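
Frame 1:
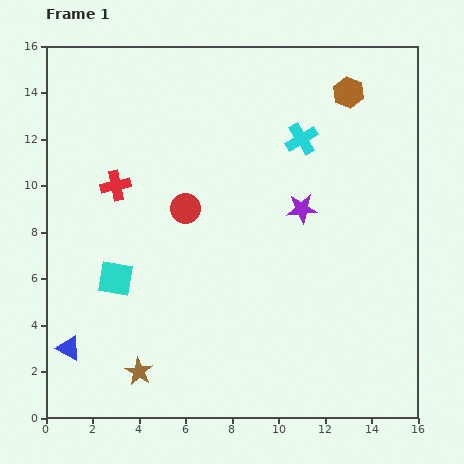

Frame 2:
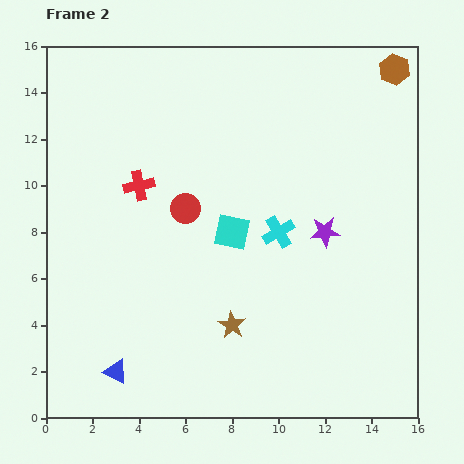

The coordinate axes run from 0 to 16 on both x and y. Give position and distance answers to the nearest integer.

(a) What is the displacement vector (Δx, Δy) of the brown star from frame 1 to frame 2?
(4, 2)

The brown star was at (4, 2) in frame 1 and (8, 4) in frame 2.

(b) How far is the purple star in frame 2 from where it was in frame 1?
1

The purple star moved from (11, 9) to (12, 8), a distance of √(1² + 1²) ≈ 1.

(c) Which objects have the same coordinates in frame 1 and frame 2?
the red circle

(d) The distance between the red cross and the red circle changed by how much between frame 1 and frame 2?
-1

Distance in frame 1: 3. Distance in frame 2: 2.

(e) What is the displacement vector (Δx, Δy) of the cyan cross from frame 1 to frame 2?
(-1, -4)

The cyan cross was at (11, 12) in frame 1 and (10, 8) in frame 2.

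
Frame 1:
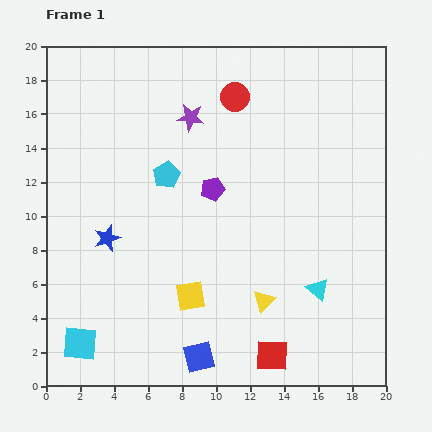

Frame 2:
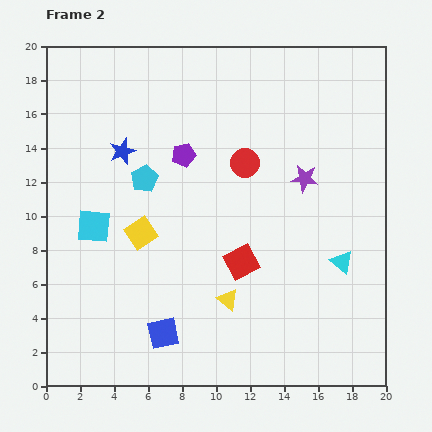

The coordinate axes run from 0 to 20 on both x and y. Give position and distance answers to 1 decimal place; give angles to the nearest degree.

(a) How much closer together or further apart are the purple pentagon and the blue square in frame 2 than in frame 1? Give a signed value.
+0.7

Distance in frame 1: 9.9. Distance in frame 2: 10.6.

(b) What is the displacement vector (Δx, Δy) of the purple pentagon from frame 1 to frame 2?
(-1.7, 2.0)

The purple pentagon was at (9.8, 11.6) in frame 1 and (8.1, 13.6) in frame 2.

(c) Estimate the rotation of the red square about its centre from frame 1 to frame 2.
31° counter-clockwise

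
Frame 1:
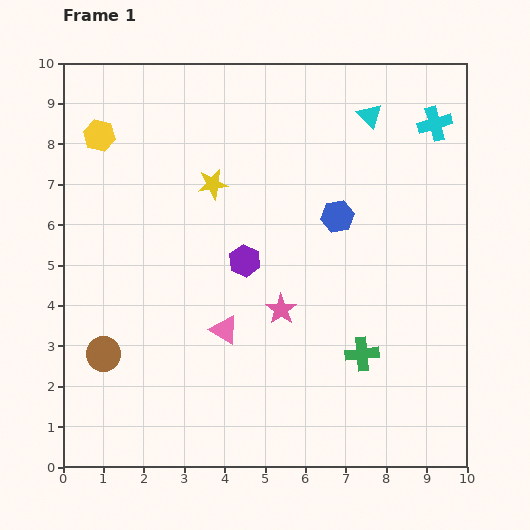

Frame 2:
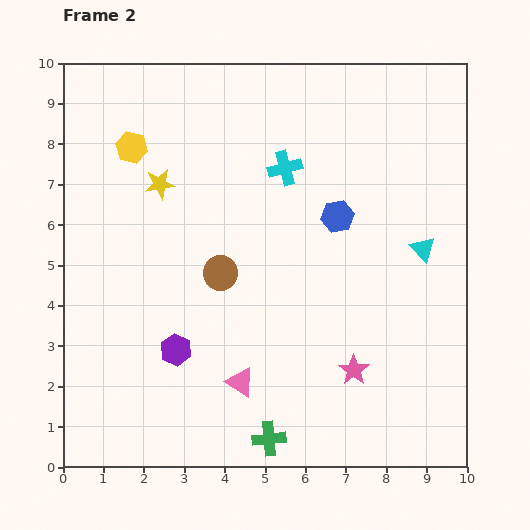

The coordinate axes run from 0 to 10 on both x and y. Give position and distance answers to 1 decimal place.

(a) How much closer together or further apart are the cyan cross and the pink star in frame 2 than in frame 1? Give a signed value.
-0.7

Distance in frame 1: 6.0. Distance in frame 2: 5.3.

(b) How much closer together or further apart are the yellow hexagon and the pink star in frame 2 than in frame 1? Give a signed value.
+1.6

Distance in frame 1: 6.2. Distance in frame 2: 7.8.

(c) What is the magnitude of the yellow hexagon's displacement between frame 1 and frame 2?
0.9

The yellow hexagon moved from (0.9, 8.2) to (1.7, 7.9), a distance of √(0.8² + 0.3²) ≈ 0.9.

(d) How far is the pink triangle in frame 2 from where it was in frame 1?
1.4

The pink triangle moved from (4.0, 3.4) to (4.4, 2.1), a distance of √(0.4² + 1.3²) ≈ 1.4.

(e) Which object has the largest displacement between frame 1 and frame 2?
the cyan cross

(moved 3.9; next 3.5)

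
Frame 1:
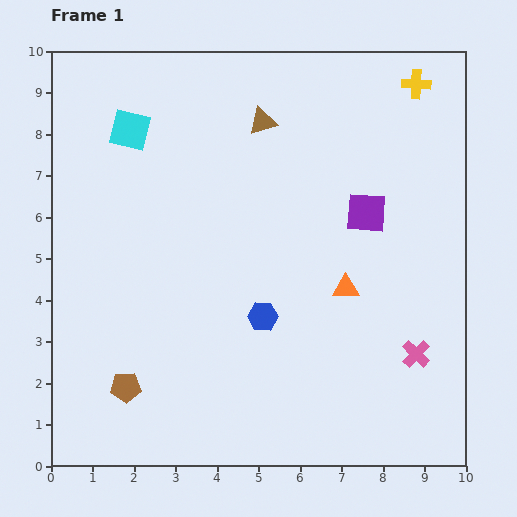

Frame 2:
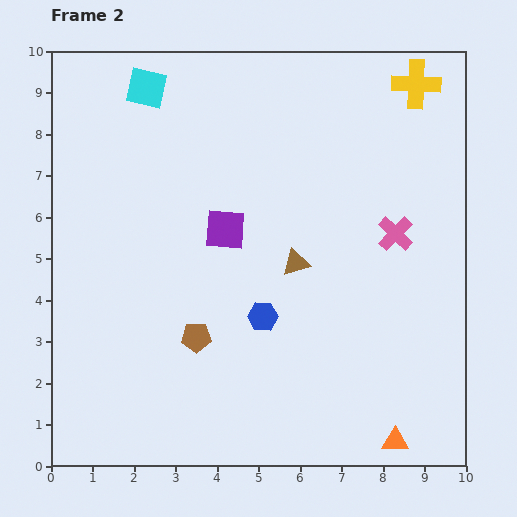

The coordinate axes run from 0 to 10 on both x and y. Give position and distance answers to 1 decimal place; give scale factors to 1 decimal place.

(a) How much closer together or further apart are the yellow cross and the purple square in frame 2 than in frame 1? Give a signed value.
+2.5

Distance in frame 1: 3.3. Distance in frame 2: 5.8.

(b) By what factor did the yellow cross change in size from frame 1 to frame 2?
1.7×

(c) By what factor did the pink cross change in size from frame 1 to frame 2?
1.3×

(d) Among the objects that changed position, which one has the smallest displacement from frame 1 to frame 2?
the cyan square

(moved 1.1)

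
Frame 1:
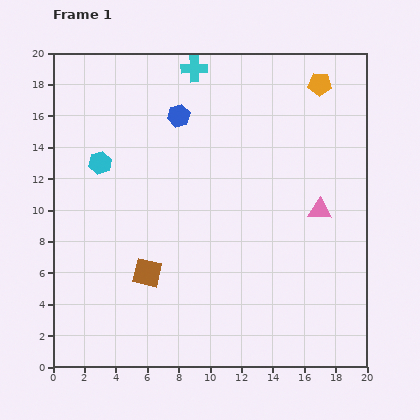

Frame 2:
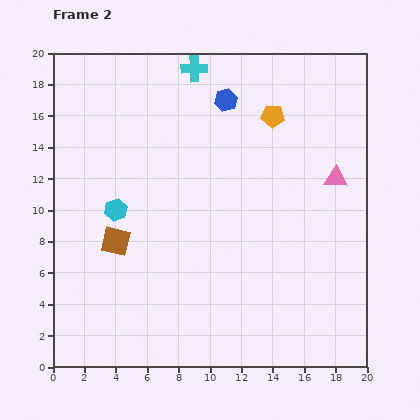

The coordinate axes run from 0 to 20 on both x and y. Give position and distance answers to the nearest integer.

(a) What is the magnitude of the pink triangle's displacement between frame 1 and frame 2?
2

The pink triangle moved from (17, 10) to (18, 12), a distance of √(1² + 2²) ≈ 2.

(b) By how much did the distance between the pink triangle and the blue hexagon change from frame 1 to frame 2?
-2

Distance in frame 1: 11. Distance in frame 2: 9.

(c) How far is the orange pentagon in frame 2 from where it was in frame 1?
4

The orange pentagon moved from (17, 18) to (14, 16), a distance of √(3² + 2²) ≈ 4.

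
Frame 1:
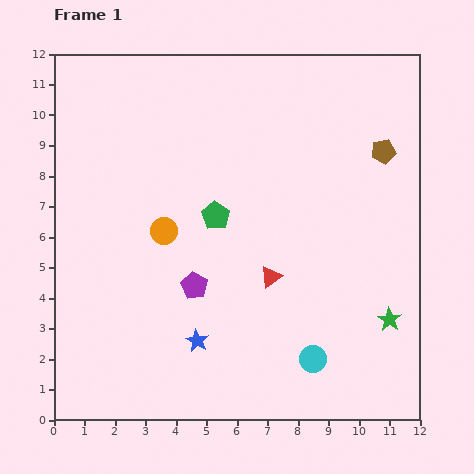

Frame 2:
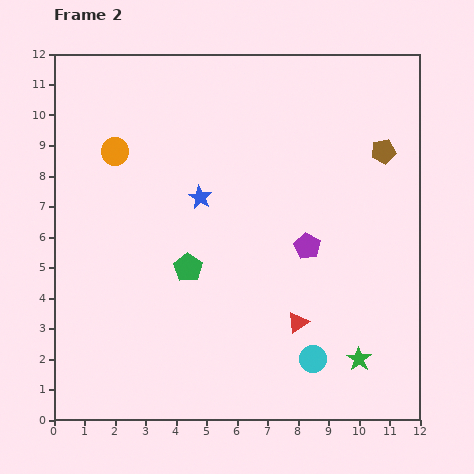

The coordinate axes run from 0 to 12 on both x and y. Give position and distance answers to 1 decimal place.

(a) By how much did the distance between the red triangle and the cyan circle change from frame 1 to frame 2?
-1.7

Distance in frame 1: 3.0. Distance in frame 2: 1.3.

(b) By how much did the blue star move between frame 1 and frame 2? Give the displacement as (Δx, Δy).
(0.1, 4.7)

The blue star was at (4.7, 2.6) in frame 1 and (4.8, 7.3) in frame 2.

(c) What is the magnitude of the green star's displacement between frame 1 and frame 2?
1.6

The green star moved from (11.0, 3.3) to (10.0, 2.0), a distance of √(1.0² + 1.3²) ≈ 1.6.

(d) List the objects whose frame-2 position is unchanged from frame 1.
the cyan circle, the brown pentagon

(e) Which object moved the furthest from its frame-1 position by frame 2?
the blue star

(moved 4.7; next 3.9)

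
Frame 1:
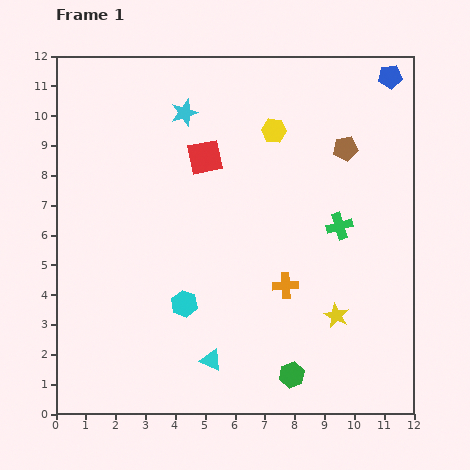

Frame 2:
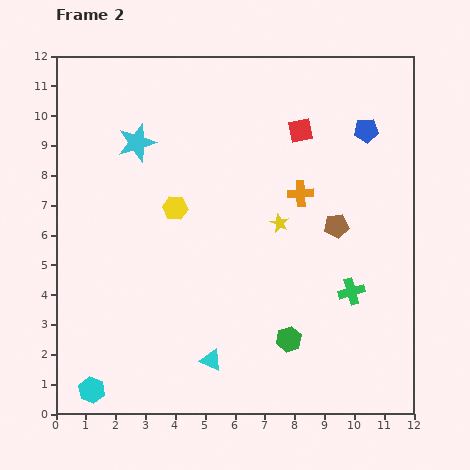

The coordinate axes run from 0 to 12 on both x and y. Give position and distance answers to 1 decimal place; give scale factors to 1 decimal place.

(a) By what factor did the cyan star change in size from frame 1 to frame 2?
1.4×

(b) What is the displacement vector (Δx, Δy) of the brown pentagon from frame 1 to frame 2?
(-0.3, -2.6)

The brown pentagon was at (9.7, 8.9) in frame 1 and (9.4, 6.3) in frame 2.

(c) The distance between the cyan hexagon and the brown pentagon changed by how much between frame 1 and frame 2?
+2.4

Distance in frame 1: 7.5. Distance in frame 2: 9.9.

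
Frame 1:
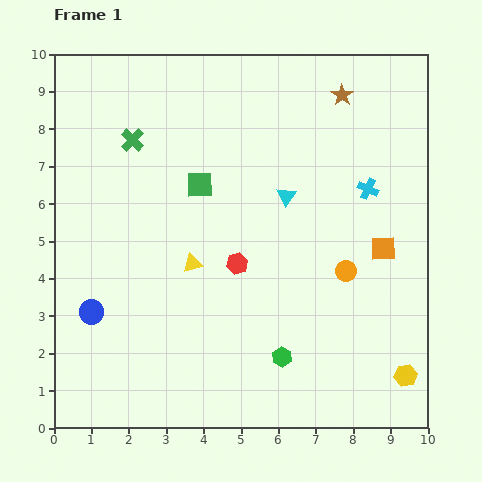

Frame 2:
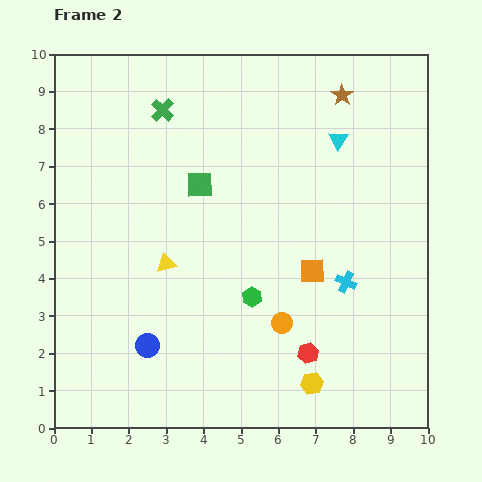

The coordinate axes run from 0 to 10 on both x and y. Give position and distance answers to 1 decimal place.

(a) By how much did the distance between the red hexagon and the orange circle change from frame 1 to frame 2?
-1.8

Distance in frame 1: 2.9. Distance in frame 2: 1.1.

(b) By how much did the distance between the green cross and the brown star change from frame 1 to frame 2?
-0.9

Distance in frame 1: 5.7. Distance in frame 2: 4.8.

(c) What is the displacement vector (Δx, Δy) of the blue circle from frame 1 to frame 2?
(1.5, -0.9)

The blue circle was at (1.0, 3.1) in frame 1 and (2.5, 2.2) in frame 2.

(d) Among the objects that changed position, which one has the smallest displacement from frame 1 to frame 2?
the yellow triangle

(moved 0.7)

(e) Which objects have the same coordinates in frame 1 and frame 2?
the brown star, the green square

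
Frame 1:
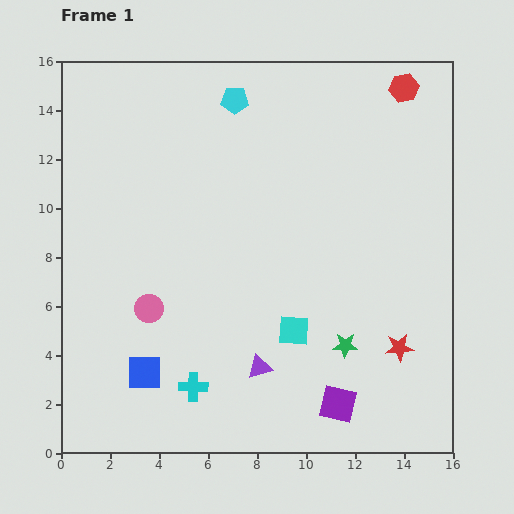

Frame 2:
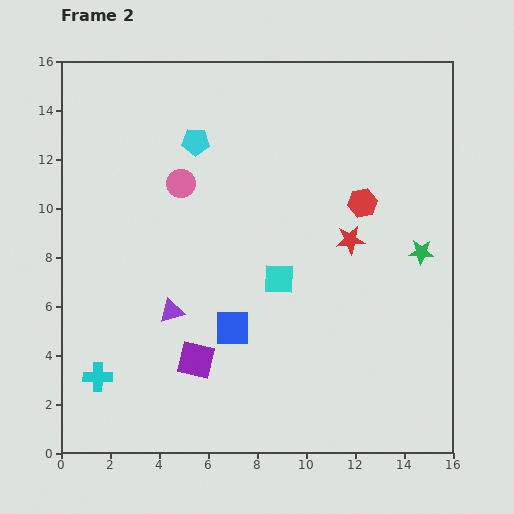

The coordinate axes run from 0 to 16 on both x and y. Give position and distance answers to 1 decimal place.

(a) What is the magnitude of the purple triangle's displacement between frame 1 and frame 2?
4.3

The purple triangle moved from (8.1, 3.5) to (4.5, 5.8), a distance of √(3.6² + 2.3²) ≈ 4.3.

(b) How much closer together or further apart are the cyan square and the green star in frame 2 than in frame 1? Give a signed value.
+3.7

Distance in frame 1: 2.2. Distance in frame 2: 5.9.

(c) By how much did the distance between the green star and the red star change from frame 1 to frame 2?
+0.7

Distance in frame 1: 2.2. Distance in frame 2: 2.9.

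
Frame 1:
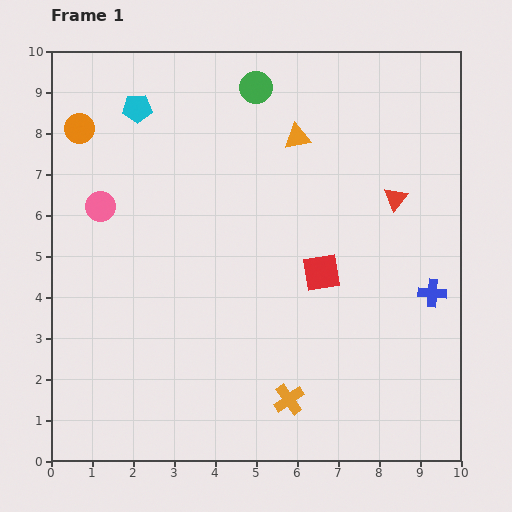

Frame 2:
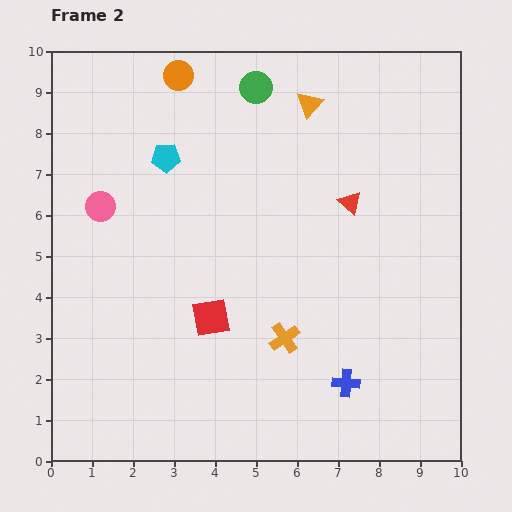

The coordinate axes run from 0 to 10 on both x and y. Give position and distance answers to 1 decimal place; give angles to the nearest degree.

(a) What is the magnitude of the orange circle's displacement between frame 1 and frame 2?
2.7

The orange circle moved from (0.7, 8.1) to (3.1, 9.4), a distance of √(2.4² + 1.3²) ≈ 2.7.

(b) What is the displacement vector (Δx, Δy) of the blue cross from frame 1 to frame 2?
(-2.1, -2.2)

The blue cross was at (9.3, 4.1) in frame 1 and (7.2, 1.9) in frame 2.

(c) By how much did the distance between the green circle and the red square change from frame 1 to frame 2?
+0.9

Distance in frame 1: 4.8. Distance in frame 2: 5.7.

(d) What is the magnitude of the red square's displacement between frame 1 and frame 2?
2.9

The red square moved from (6.6, 4.6) to (3.9, 3.5), a distance of √(2.7² + 1.1²) ≈ 2.9.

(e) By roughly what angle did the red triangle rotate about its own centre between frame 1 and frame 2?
25° counter-clockwise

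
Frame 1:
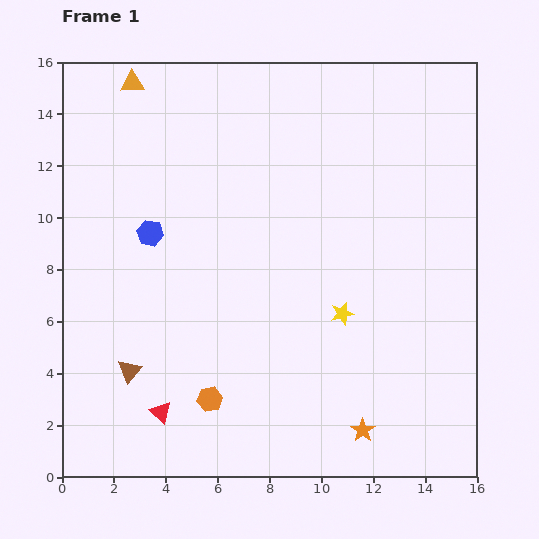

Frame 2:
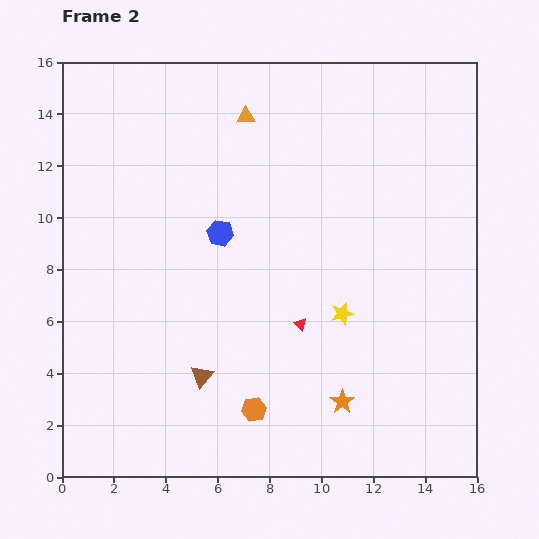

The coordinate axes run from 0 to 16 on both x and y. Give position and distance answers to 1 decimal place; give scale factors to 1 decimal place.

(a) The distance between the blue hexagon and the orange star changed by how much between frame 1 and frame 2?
-3.2

Distance in frame 1: 11.2. Distance in frame 2: 8.0.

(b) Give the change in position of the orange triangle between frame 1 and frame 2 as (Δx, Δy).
(4.4, -1.3)

The orange triangle was at (2.7, 15.2) in frame 1 and (7.1, 13.9) in frame 2.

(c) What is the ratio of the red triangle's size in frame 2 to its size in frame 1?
0.6×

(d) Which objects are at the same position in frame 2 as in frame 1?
the yellow star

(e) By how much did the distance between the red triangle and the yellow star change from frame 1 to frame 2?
-6.4

Distance in frame 1: 8.0. Distance in frame 2: 1.6.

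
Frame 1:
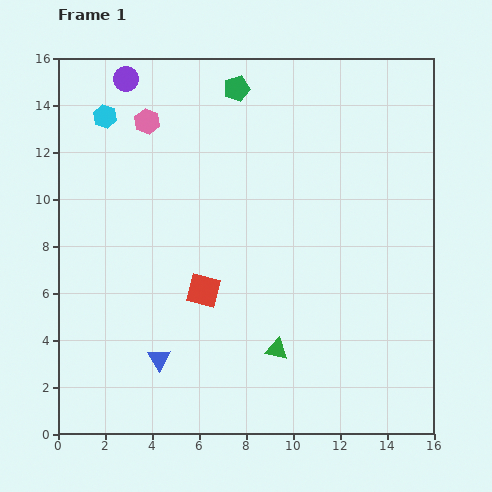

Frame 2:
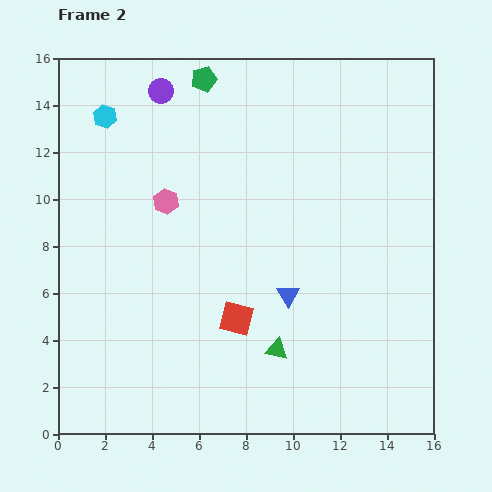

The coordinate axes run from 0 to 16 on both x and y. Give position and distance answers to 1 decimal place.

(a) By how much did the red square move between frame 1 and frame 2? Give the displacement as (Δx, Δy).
(1.4, -1.2)

The red square was at (6.2, 6.1) in frame 1 and (7.6, 4.9) in frame 2.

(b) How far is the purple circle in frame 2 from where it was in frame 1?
1.6

The purple circle moved from (2.9, 15.1) to (4.4, 14.6), a distance of √(1.5² + 0.5²) ≈ 1.6.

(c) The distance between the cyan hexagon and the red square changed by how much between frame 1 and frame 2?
+1.8

Distance in frame 1: 8.5. Distance in frame 2: 10.3.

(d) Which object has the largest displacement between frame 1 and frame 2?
the blue triangle

(moved 6.1; next 3.5)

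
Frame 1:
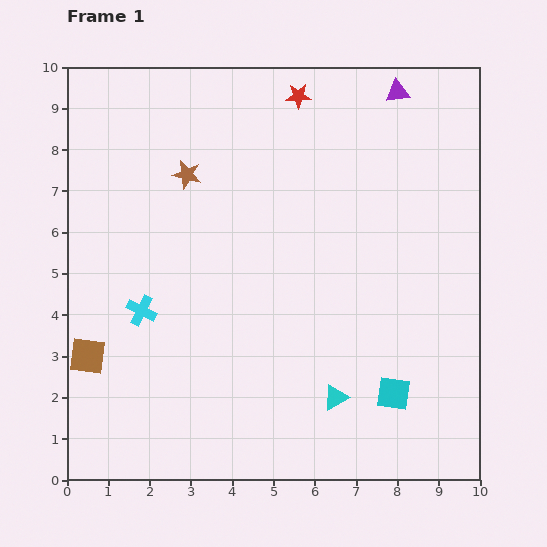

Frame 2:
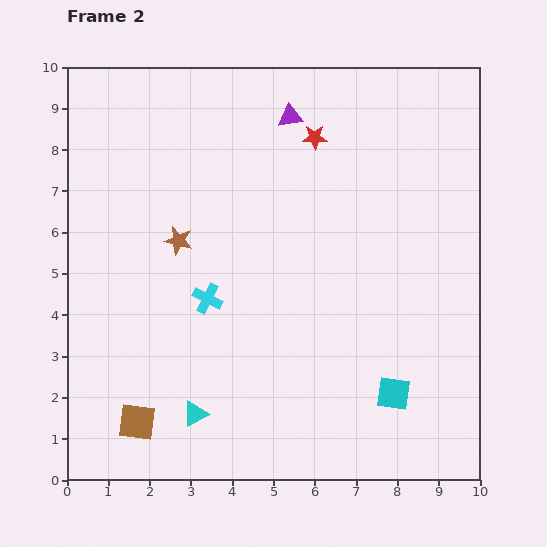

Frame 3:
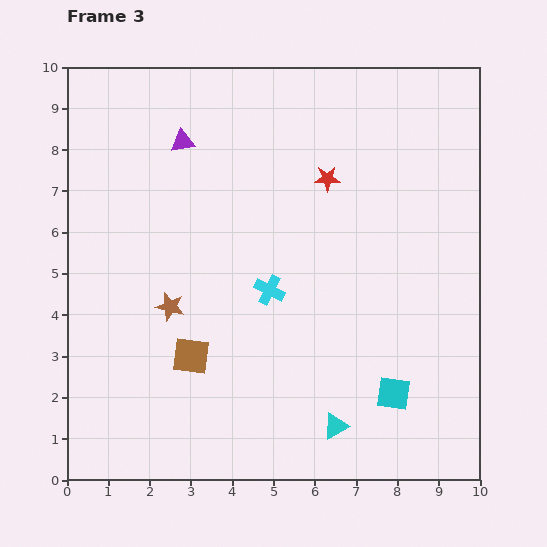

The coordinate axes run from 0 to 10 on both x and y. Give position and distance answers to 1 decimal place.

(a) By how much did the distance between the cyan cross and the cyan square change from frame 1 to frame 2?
-1.3

Distance in frame 1: 6.4. Distance in frame 2: 5.1.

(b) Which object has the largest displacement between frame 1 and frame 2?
the cyan triangle

(moved 3.4; next 2.7)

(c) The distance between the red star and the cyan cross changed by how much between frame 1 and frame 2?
-1.7

Distance in frame 1: 6.4. Distance in frame 2: 4.7.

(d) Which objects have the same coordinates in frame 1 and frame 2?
the cyan square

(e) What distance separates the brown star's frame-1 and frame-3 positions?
3.2

The brown star moved from (2.9, 7.4) to (2.5, 4.2), a distance of √(0.4² + 3.2²) ≈ 3.2.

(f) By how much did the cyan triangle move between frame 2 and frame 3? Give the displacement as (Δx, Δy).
(3.4, -0.3)

The cyan triangle was at (3.1, 1.6) in frame 2 and (6.5, 1.3) in frame 3.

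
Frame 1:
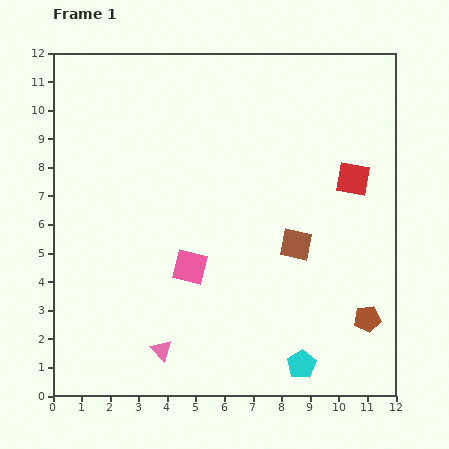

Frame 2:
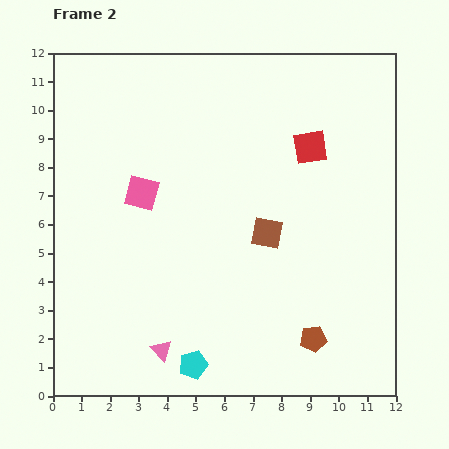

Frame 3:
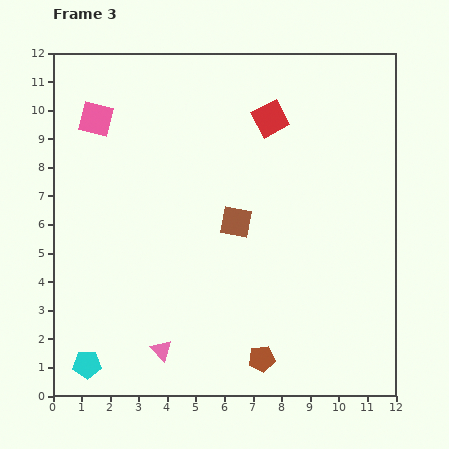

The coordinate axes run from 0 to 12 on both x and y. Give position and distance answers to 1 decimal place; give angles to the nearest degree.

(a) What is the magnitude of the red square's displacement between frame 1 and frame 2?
1.9

The red square moved from (10.5, 7.6) to (9.0, 8.7), a distance of √(1.5² + 1.1²) ≈ 1.9.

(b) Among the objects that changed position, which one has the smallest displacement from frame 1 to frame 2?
the brown square

(moved 1.1)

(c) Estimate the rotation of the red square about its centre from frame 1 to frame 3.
38° counter-clockwise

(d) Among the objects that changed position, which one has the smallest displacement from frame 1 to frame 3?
the brown square

(moved 2.2)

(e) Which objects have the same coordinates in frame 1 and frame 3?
the pink triangle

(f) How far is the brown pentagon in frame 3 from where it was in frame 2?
1.9

The brown pentagon moved from (9.1, 2.0) to (7.3, 1.3), a distance of √(1.8² + 0.7²) ≈ 1.9.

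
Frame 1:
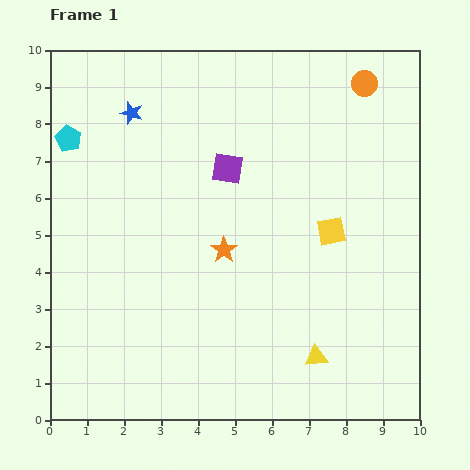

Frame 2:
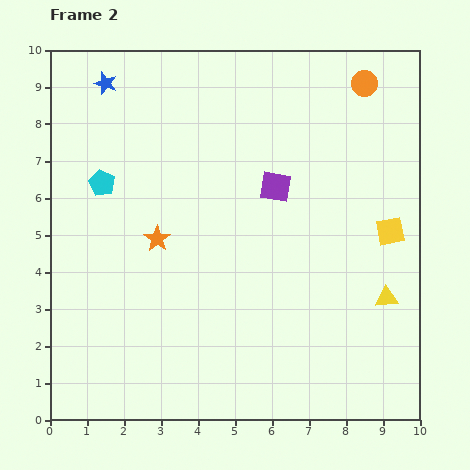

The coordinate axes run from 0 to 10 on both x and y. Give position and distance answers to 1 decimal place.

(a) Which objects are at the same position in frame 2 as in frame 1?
the orange circle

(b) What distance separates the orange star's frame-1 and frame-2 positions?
1.8

The orange star moved from (4.7, 4.6) to (2.9, 4.9), a distance of √(1.8² + 0.3²) ≈ 1.8.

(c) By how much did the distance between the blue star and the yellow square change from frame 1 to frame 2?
+2.4

Distance in frame 1: 6.3. Distance in frame 2: 8.7.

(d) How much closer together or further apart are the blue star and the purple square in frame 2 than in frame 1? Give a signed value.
+2.4

Distance in frame 1: 3.0. Distance in frame 2: 5.4.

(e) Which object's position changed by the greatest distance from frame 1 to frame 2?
the yellow triangle

(moved 2.5; next 1.8)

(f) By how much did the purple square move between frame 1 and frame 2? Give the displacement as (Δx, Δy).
(1.3, -0.5)

The purple square was at (4.8, 6.8) in frame 1 and (6.1, 6.3) in frame 2.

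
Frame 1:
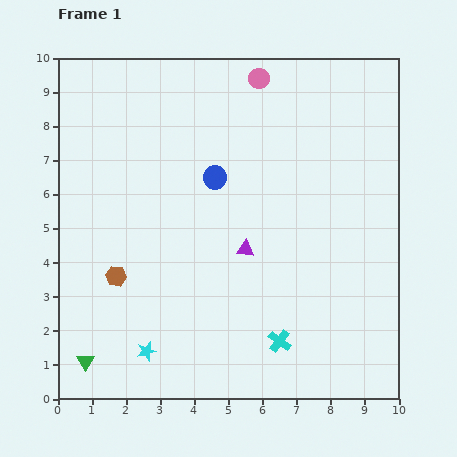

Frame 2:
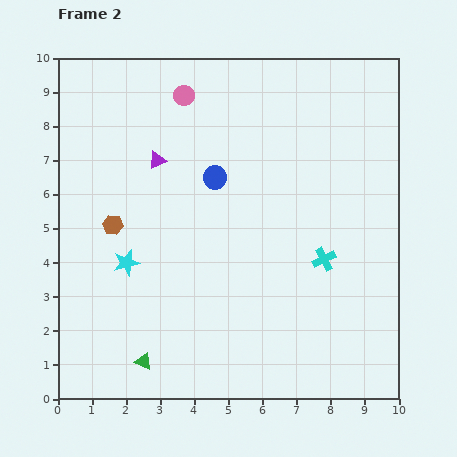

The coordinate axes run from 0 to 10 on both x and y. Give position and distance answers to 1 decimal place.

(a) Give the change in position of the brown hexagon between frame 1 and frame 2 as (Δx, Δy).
(-0.1, 1.5)

The brown hexagon was at (1.7, 3.6) in frame 1 and (1.6, 5.1) in frame 2.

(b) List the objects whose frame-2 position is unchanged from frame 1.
the blue circle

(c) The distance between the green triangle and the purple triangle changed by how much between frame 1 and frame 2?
+0.2

Distance in frame 1: 5.7. Distance in frame 2: 5.9.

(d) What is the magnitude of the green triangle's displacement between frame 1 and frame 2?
1.7

The green triangle moved from (0.8, 1.1) to (2.5, 1.1), a distance of √(1.7² + 0.0²) ≈ 1.7.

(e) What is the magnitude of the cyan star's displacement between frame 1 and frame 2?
2.7

The cyan star moved from (2.6, 1.4) to (2.0, 4.0), a distance of √(0.6² + 2.6²) ≈ 2.7.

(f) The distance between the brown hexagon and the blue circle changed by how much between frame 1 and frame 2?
-0.8

Distance in frame 1: 4.1. Distance in frame 2: 3.3.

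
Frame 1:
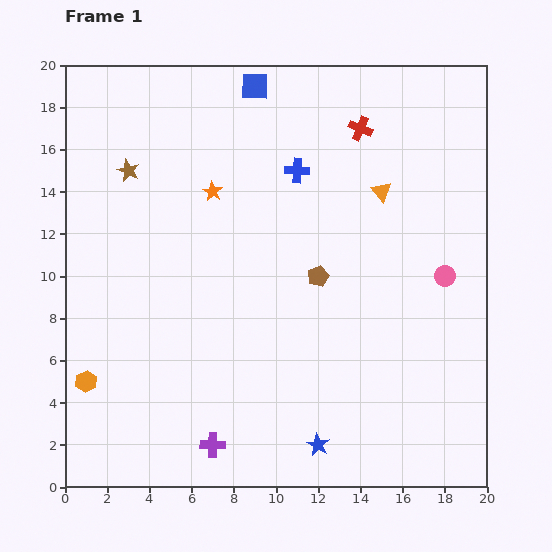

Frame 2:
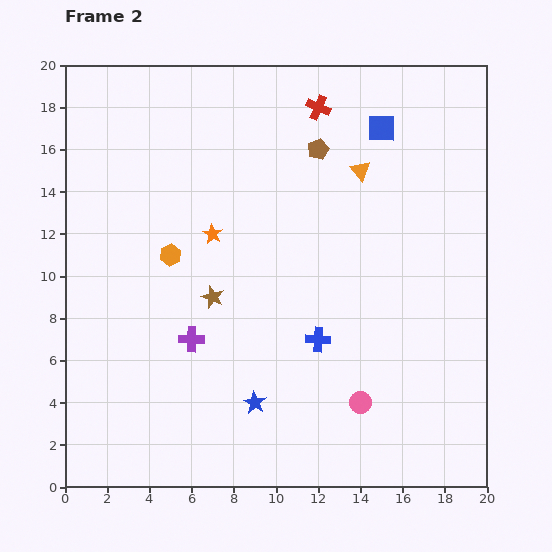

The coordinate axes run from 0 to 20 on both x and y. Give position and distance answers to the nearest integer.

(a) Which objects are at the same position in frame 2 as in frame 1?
none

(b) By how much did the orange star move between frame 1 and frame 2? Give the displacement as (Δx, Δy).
(0, -2)

The orange star was at (7, 14) in frame 1 and (7, 12) in frame 2.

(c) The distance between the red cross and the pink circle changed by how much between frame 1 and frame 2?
+6

Distance in frame 1: 8. Distance in frame 2: 14.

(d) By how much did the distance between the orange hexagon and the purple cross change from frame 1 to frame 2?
-3

Distance in frame 1: 7. Distance in frame 2: 4.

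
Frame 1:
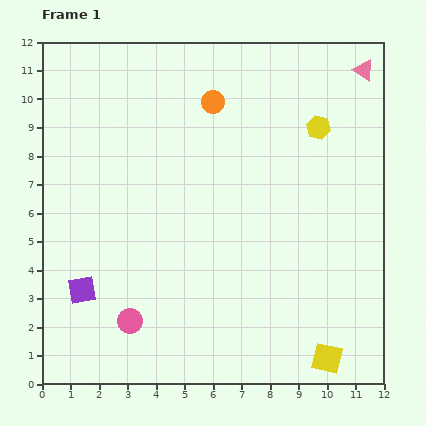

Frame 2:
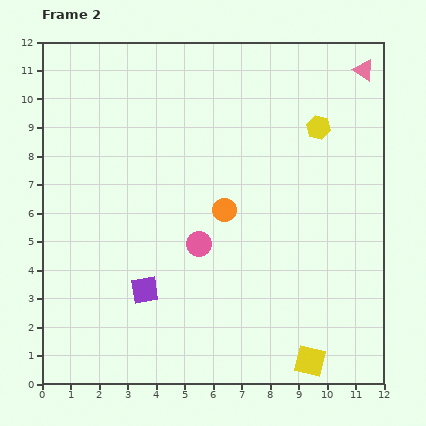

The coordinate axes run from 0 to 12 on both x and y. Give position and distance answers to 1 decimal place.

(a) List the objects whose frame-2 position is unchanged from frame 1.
the pink triangle, the yellow hexagon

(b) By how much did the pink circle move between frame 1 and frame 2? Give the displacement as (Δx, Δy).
(2.4, 2.7)

The pink circle was at (3.1, 2.2) in frame 1 and (5.5, 4.9) in frame 2.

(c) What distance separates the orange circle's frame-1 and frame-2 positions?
3.8

The orange circle moved from (6.0, 9.9) to (6.4, 6.1), a distance of √(0.4² + 3.8²) ≈ 3.8.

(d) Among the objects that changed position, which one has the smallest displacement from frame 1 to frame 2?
the yellow square

(moved 0.6)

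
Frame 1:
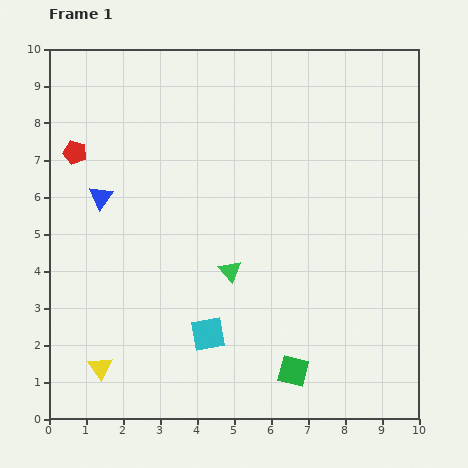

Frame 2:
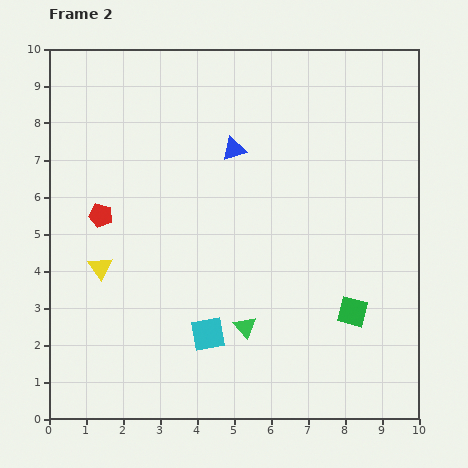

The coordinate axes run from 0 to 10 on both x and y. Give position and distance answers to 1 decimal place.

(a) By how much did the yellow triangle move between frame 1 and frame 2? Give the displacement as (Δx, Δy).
(0.0, 2.7)

The yellow triangle was at (1.4, 1.4) in frame 1 and (1.4, 4.1) in frame 2.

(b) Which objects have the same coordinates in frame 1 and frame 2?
the cyan square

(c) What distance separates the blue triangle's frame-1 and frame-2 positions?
3.8

The blue triangle moved from (1.4, 6.0) to (5.0, 7.3), a distance of √(3.6² + 1.3²) ≈ 3.8.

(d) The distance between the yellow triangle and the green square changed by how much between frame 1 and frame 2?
+1.7

Distance in frame 1: 5.2. Distance in frame 2: 6.9.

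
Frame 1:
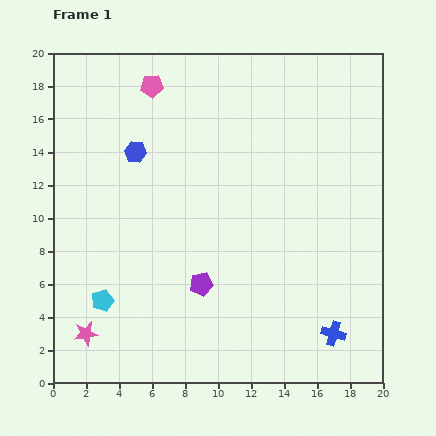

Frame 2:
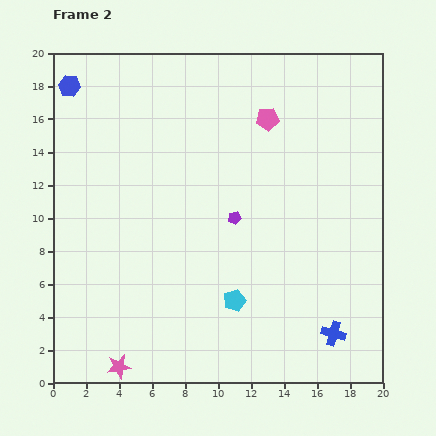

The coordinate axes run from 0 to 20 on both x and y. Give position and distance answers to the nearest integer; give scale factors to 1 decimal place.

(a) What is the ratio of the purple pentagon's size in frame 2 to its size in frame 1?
0.6×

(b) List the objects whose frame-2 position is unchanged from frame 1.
the blue cross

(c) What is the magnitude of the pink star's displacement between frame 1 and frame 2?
3

The pink star moved from (2, 3) to (4, 1), a distance of √(2² + 2²) ≈ 3.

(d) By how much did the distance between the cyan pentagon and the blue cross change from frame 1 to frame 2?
-8

Distance in frame 1: 14. Distance in frame 2: 6.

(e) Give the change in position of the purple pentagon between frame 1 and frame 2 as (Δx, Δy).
(2, 4)

The purple pentagon was at (9, 6) in frame 1 and (11, 10) in frame 2.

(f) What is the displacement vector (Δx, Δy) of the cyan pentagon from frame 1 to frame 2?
(8, 0)

The cyan pentagon was at (3, 5) in frame 1 and (11, 5) in frame 2.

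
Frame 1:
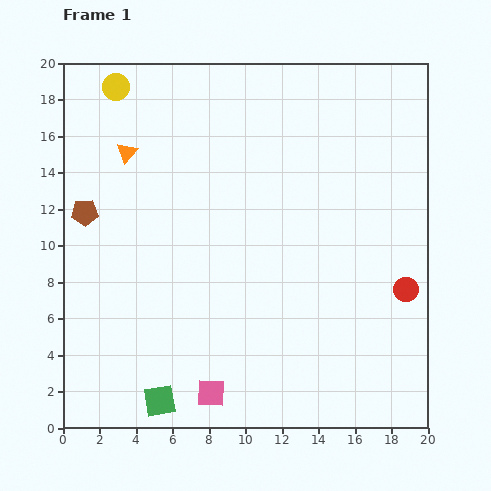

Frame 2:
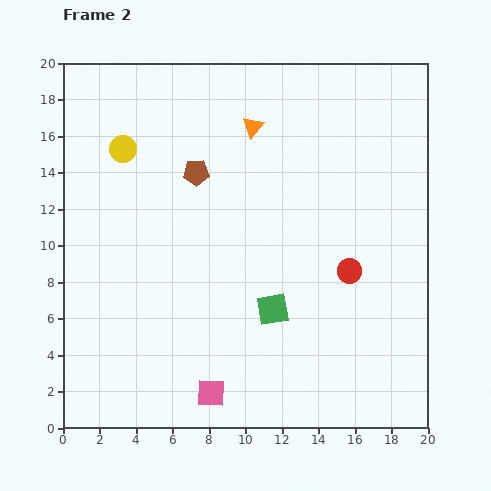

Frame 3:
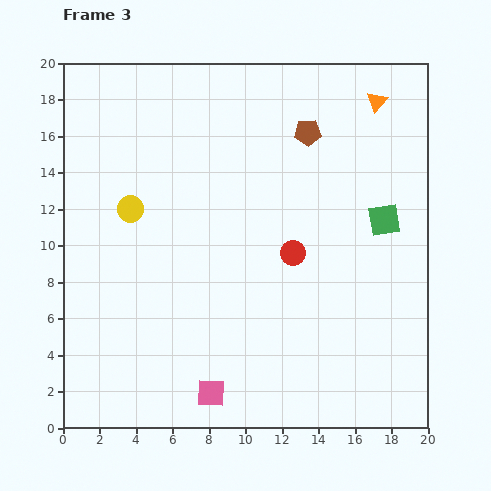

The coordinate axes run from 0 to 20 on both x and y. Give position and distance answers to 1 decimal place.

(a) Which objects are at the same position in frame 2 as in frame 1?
the pink square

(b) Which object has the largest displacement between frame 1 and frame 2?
the green square

(moved 8.0; next 7.0)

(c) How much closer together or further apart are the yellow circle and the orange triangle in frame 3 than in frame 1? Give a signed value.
+11.1

Distance in frame 1: 3.6. Distance in frame 3: 14.7.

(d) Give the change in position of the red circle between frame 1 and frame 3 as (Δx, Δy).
(-6.2, 2.0)

The red circle was at (18.8, 7.6) in frame 1 and (12.6, 9.6) in frame 3.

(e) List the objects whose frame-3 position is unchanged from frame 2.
the pink square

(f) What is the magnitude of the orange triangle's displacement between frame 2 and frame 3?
6.9

The orange triangle moved from (10.4, 16.5) to (17.2, 17.9), a distance of √(6.8² + 1.4²) ≈ 6.9.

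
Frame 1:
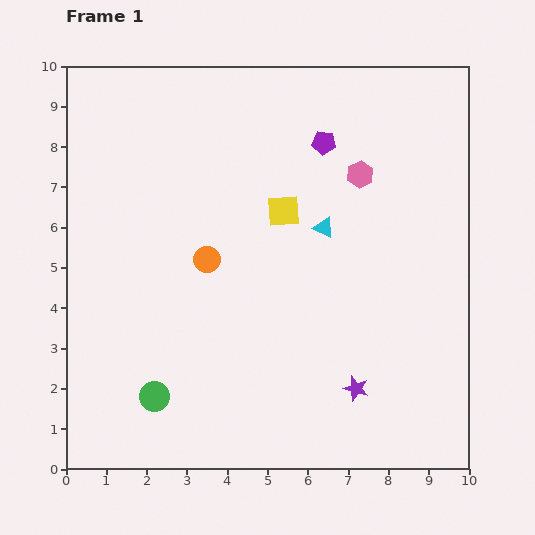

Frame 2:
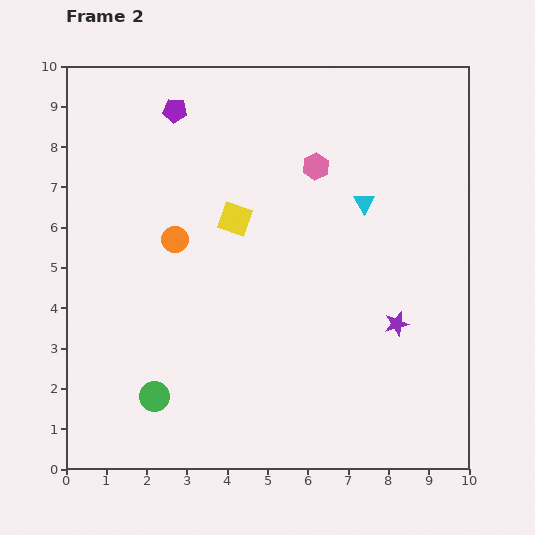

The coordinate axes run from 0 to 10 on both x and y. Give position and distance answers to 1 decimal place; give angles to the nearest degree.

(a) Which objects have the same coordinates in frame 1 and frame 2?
the green circle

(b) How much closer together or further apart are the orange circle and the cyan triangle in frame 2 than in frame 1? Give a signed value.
+1.8

Distance in frame 1: 3.0. Distance in frame 2: 4.8.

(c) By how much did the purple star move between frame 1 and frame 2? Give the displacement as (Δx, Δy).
(1.0, 1.6)

The purple star was at (7.2, 2.0) in frame 1 and (8.2, 3.6) in frame 2.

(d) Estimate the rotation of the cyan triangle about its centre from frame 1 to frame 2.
35° clockwise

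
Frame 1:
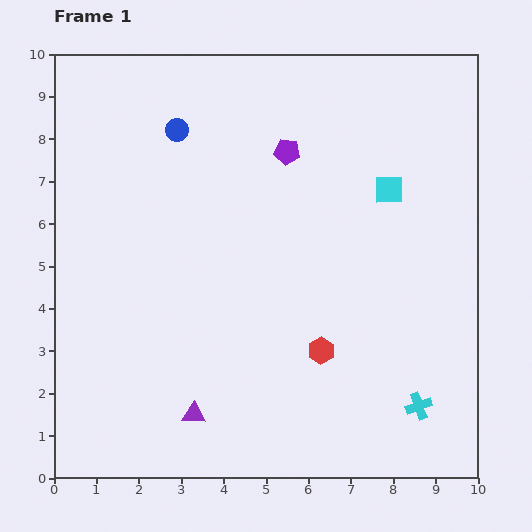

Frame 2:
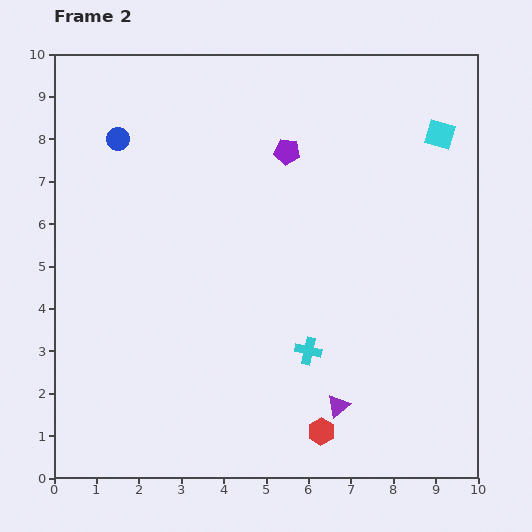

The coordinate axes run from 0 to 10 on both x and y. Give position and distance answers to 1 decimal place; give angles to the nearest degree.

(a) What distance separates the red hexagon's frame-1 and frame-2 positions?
1.9

The red hexagon moved from (6.3, 3.0) to (6.3, 1.1), a distance of √(0.0² + 1.9²) ≈ 1.9.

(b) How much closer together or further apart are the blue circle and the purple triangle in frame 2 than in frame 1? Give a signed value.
+1.5

Distance in frame 1: 6.7. Distance in frame 2: 8.2.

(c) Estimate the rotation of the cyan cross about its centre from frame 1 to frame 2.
32° clockwise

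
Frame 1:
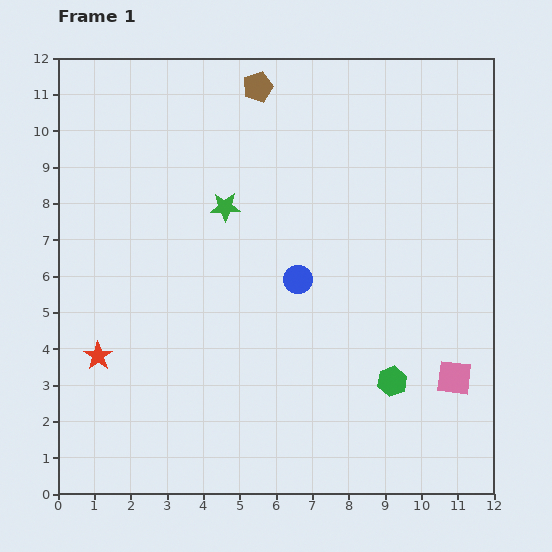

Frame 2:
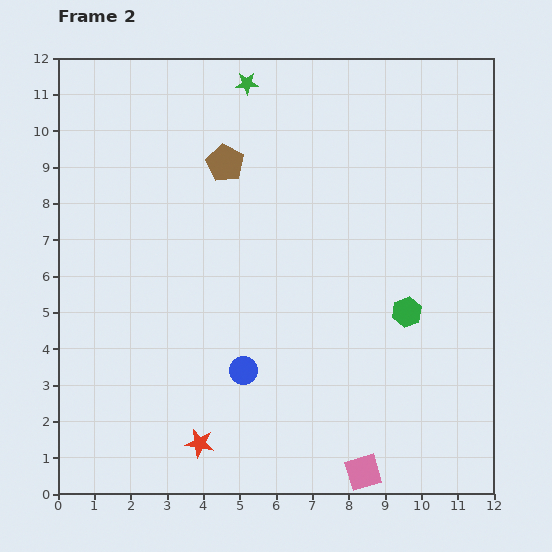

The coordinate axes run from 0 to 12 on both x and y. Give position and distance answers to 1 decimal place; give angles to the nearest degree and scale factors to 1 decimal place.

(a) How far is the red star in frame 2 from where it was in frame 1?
3.7

The red star moved from (1.1, 3.8) to (3.9, 1.4), a distance of √(2.8² + 2.4²) ≈ 3.7.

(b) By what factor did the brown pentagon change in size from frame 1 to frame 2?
1.3×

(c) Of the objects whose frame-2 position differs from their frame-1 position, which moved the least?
the green hexagon

(moved 1.9)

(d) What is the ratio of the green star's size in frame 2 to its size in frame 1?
0.8×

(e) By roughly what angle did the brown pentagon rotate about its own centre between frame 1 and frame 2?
23° counter-clockwise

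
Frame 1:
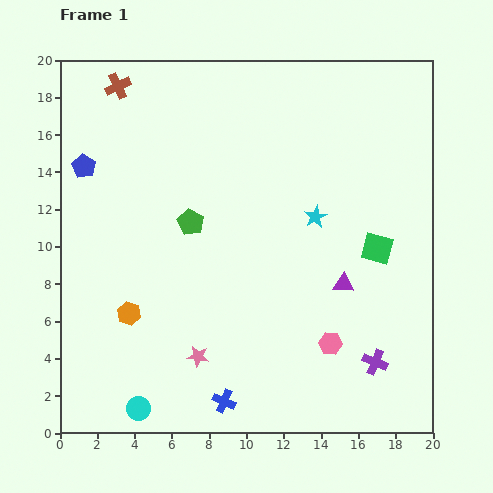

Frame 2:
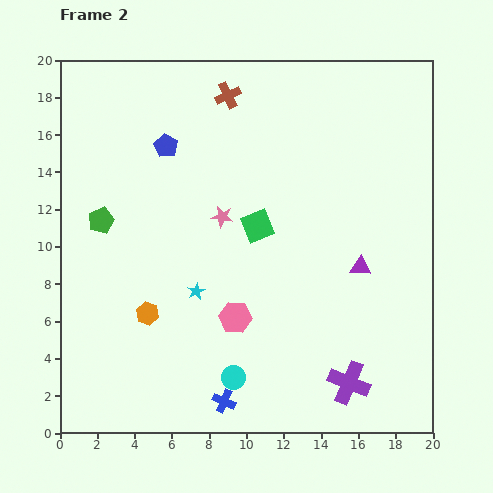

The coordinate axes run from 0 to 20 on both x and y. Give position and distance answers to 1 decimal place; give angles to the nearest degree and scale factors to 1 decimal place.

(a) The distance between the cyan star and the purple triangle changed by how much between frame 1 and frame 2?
+5.0

Distance in frame 1: 3.9. Distance in frame 2: 8.9.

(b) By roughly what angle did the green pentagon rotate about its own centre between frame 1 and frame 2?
22° clockwise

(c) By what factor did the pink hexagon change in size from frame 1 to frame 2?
1.3×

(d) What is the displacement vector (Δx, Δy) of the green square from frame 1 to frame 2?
(-6.4, 1.2)

The green square was at (17.0, 9.9) in frame 1 and (10.6, 11.1) in frame 2.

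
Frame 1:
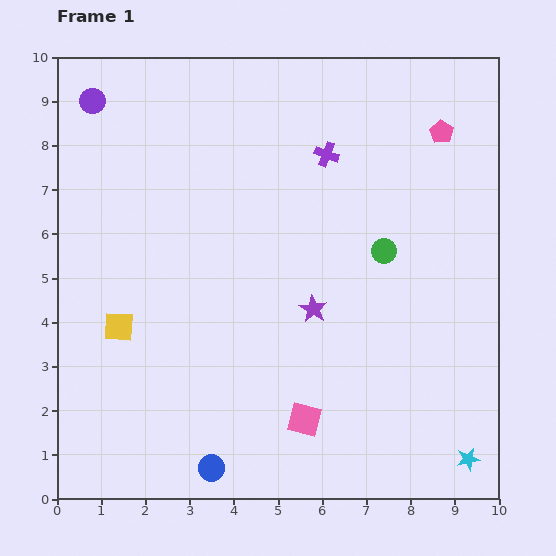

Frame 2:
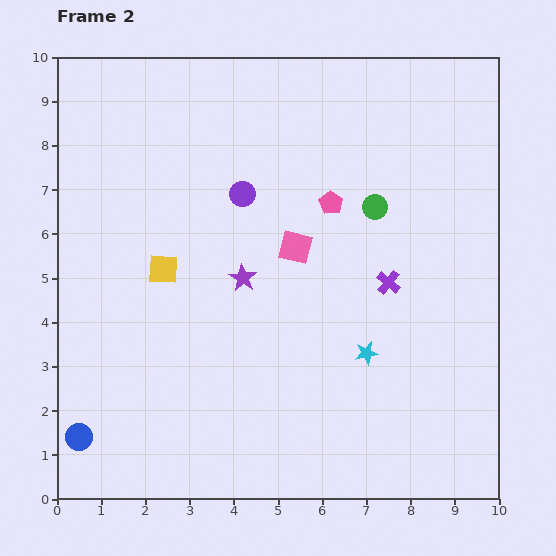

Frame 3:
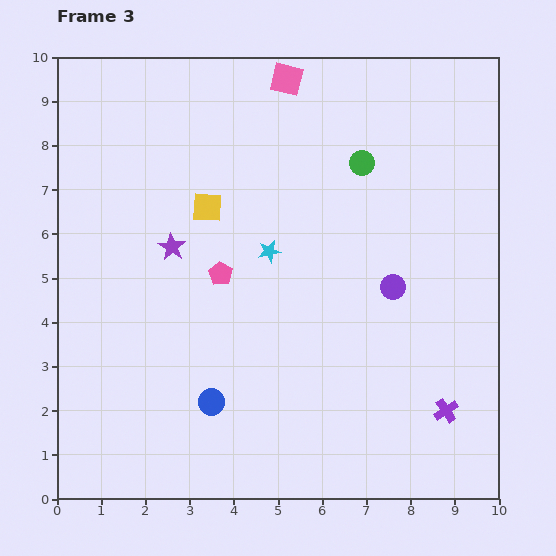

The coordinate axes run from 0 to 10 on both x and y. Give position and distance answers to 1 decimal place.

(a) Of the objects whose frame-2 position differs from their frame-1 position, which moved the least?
the green circle

(moved 1.0)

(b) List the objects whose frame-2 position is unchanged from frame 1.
none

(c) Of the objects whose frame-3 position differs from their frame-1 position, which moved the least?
the blue circle

(moved 1.5)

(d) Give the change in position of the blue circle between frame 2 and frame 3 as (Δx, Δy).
(3.0, 0.8)

The blue circle was at (0.5, 1.4) in frame 2 and (3.5, 2.2) in frame 3.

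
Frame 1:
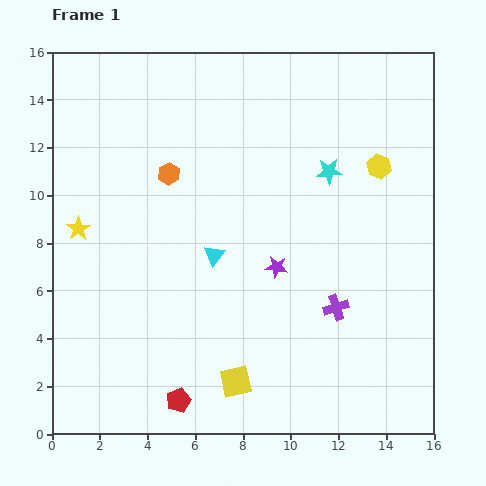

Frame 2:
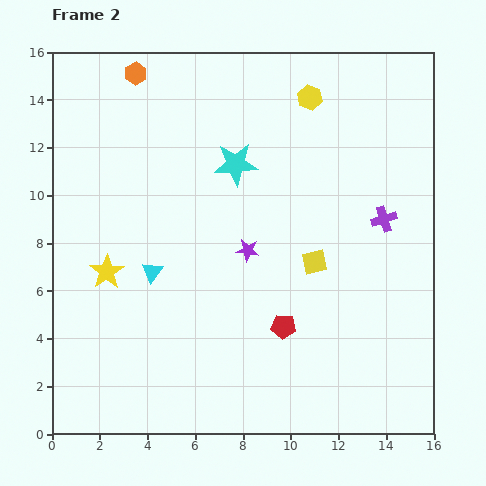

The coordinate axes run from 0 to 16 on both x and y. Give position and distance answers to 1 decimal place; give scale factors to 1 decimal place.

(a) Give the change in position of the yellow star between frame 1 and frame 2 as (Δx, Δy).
(1.2, -1.8)

The yellow star was at (1.1, 8.6) in frame 1 and (2.3, 6.8) in frame 2.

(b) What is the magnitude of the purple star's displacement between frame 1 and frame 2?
1.4

The purple star moved from (9.4, 7.0) to (8.2, 7.7), a distance of √(1.2² + 0.7²) ≈ 1.4.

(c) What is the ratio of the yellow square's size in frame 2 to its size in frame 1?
0.8×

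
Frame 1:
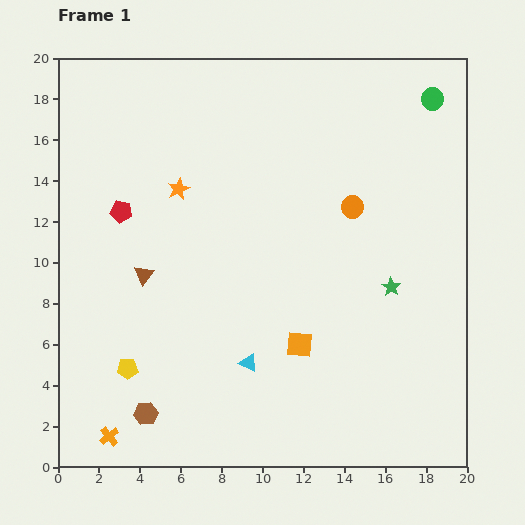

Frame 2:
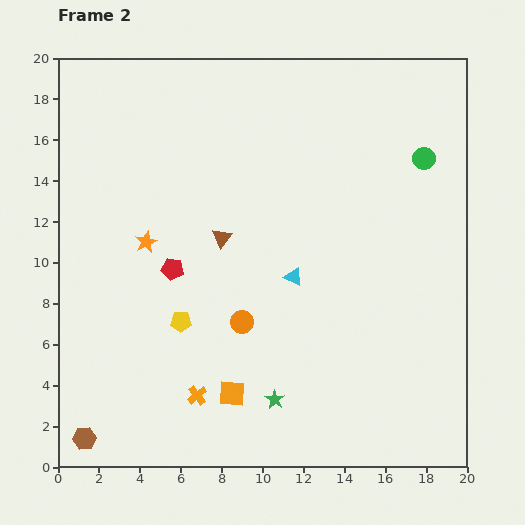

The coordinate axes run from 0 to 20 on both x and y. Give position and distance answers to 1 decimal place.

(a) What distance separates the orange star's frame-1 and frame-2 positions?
3.1

The orange star moved from (5.9, 13.6) to (4.3, 11.0), a distance of √(1.6² + 2.6²) ≈ 3.1.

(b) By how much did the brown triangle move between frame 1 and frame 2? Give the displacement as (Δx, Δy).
(3.8, 1.8)

The brown triangle was at (4.2, 9.4) in frame 1 and (8.0, 11.2) in frame 2.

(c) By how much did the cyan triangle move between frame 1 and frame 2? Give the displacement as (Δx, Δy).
(2.2, 4.2)

The cyan triangle was at (9.3, 5.1) in frame 1 and (11.5, 9.3) in frame 2.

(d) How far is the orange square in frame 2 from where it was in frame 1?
4.1

The orange square moved from (11.8, 6.0) to (8.5, 3.6), a distance of √(3.3² + 2.4²) ≈ 4.1.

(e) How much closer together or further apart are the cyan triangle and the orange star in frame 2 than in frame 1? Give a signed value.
-1.8

Distance in frame 1: 9.2. Distance in frame 2: 7.4.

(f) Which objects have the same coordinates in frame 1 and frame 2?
none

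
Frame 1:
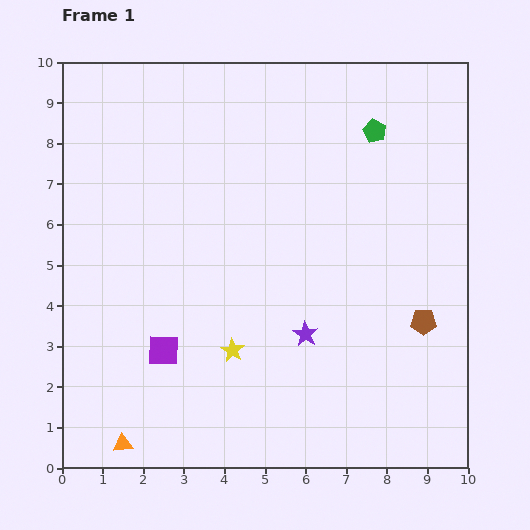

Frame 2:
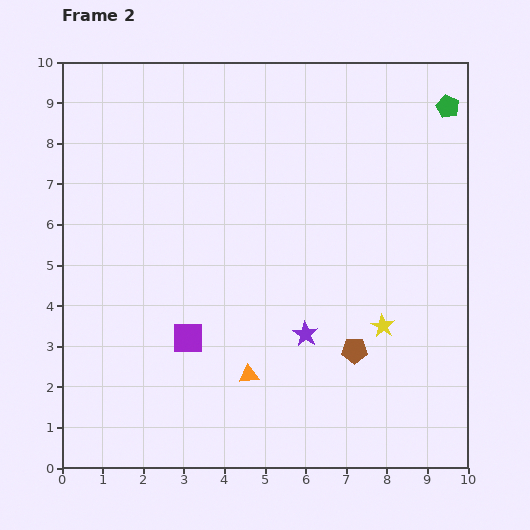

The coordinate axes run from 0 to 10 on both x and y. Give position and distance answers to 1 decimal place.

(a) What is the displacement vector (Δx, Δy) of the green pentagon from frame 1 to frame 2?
(1.8, 0.6)

The green pentagon was at (7.7, 8.3) in frame 1 and (9.5, 8.9) in frame 2.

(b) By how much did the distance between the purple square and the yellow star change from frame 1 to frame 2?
+3.1

Distance in frame 1: 1.7. Distance in frame 2: 4.8.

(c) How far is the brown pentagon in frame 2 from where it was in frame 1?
1.8

The brown pentagon moved from (8.9, 3.6) to (7.2, 2.9), a distance of √(1.7² + 0.7²) ≈ 1.8.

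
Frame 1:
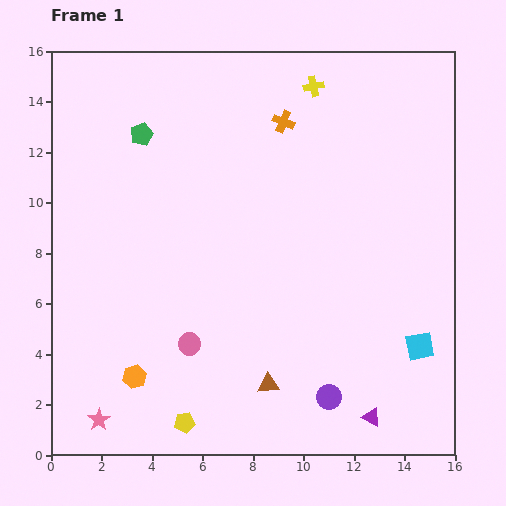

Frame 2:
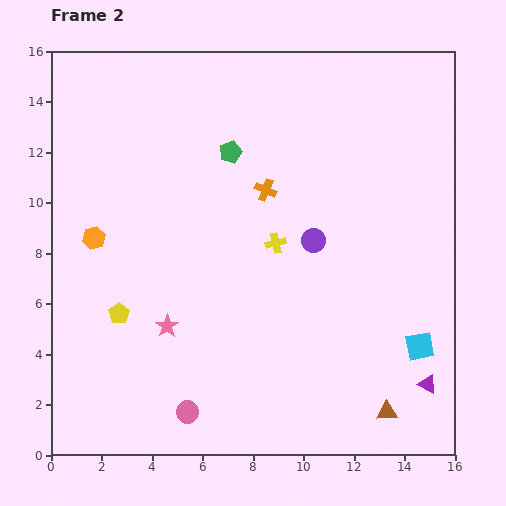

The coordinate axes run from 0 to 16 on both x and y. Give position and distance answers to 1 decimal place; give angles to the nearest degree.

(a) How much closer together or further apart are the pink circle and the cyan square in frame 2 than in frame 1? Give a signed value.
+0.5

Distance in frame 1: 9.1. Distance in frame 2: 9.6.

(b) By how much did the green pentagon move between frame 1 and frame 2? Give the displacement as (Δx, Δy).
(3.5, -0.7)

The green pentagon was at (3.6, 12.7) in frame 1 and (7.1, 12.0) in frame 2.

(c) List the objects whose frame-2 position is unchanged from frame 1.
the cyan square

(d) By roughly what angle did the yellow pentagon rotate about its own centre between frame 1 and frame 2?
26° counter-clockwise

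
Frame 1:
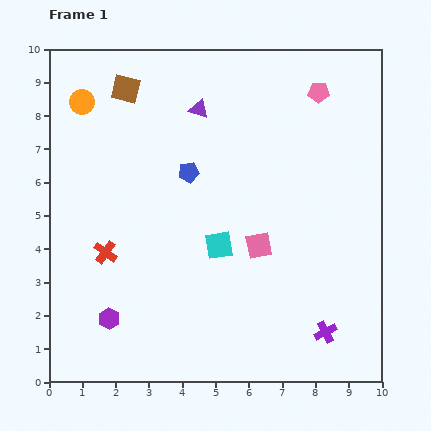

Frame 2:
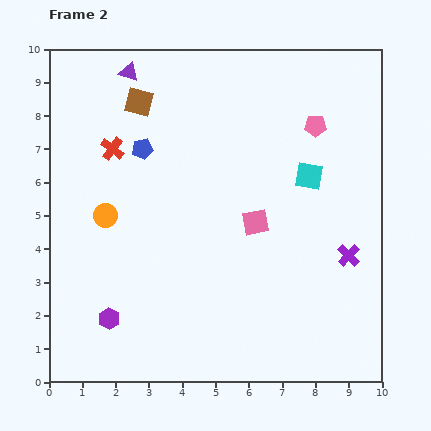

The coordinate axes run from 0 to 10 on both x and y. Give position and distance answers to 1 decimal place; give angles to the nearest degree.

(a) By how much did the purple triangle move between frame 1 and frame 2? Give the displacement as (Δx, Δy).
(-2.1, 1.1)

The purple triangle was at (4.5, 8.2) in frame 1 and (2.4, 9.3) in frame 2.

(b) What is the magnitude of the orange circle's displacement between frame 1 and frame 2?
3.5

The orange circle moved from (1.0, 8.4) to (1.7, 5.0), a distance of √(0.7² + 3.4²) ≈ 3.5.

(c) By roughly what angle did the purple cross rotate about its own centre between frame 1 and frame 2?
19° counter-clockwise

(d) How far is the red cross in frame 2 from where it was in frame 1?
3.1

The red cross moved from (1.7, 3.9) to (1.9, 7.0), a distance of √(0.2² + 3.1²) ≈ 3.1.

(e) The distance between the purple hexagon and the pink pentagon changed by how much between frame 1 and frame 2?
-0.8

Distance in frame 1: 9.3. Distance in frame 2: 8.5.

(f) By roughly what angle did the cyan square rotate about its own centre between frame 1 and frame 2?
20° clockwise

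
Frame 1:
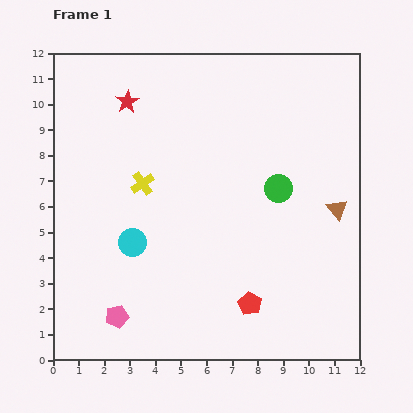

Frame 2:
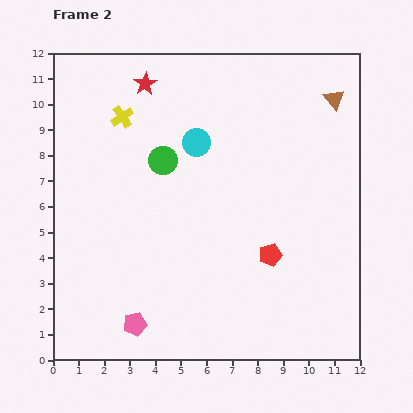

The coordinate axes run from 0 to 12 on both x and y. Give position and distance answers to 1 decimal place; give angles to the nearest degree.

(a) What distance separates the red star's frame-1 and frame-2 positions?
1.0

The red star moved from (2.9, 10.1) to (3.6, 10.8), a distance of √(0.7² + 0.7²) ≈ 1.0.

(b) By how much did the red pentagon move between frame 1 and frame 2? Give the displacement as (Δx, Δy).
(0.8, 1.9)

The red pentagon was at (7.7, 2.2) in frame 1 and (8.5, 4.1) in frame 2.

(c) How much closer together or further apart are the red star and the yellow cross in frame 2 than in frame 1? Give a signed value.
-1.7

Distance in frame 1: 3.3. Distance in frame 2: 1.6.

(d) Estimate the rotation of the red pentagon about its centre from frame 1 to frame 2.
27° clockwise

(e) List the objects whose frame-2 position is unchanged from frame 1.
none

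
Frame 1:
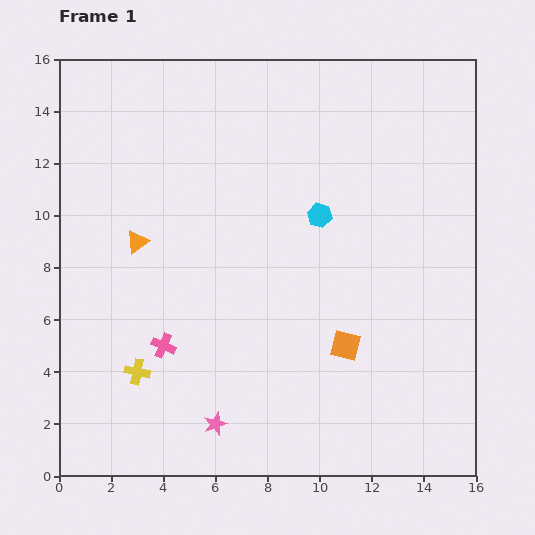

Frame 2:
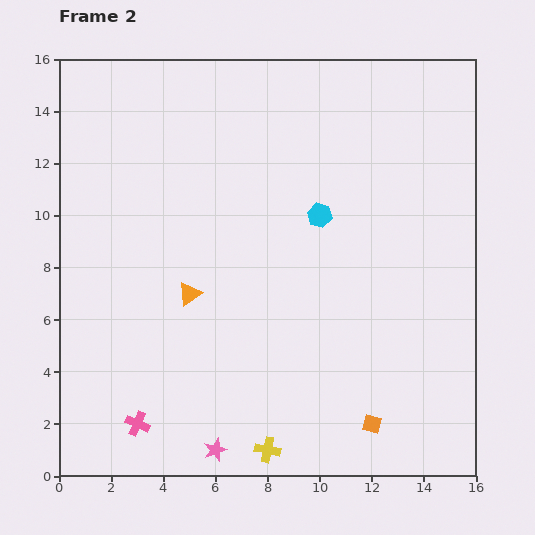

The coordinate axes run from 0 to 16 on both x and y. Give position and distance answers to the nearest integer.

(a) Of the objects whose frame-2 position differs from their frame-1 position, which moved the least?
the pink star

(moved 1)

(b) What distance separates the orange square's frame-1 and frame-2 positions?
3

The orange square moved from (11, 5) to (12, 2), a distance of √(1² + 3²) ≈ 3.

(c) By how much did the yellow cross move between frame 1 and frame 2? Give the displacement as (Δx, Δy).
(5, -3)

The yellow cross was at (3, 4) in frame 1 and (8, 1) in frame 2.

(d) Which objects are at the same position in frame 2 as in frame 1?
the cyan hexagon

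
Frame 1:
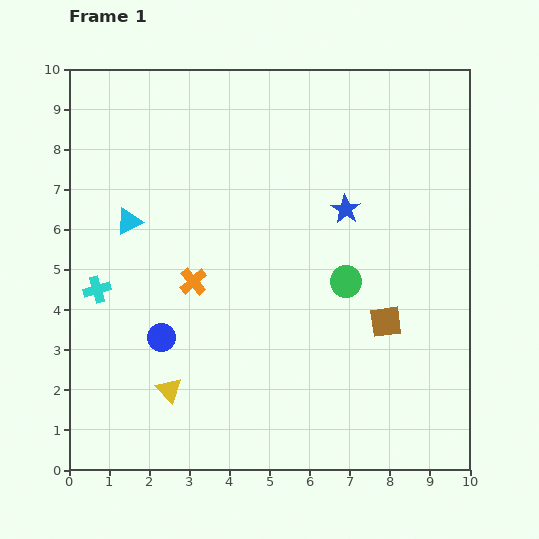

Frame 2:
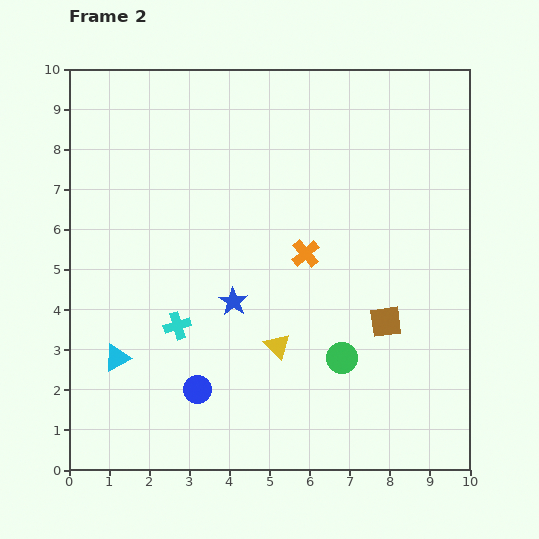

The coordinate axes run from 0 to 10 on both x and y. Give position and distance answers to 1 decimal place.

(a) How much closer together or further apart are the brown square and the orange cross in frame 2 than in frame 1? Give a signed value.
-2.3

Distance in frame 1: 4.9. Distance in frame 2: 2.6.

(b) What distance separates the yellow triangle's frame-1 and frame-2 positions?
2.9

The yellow triangle moved from (2.5, 2.0) to (5.2, 3.1), a distance of √(2.7² + 1.1²) ≈ 2.9.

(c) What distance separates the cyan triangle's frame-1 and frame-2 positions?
3.4

The cyan triangle moved from (1.5, 6.2) to (1.2, 2.8), a distance of √(0.3² + 3.4²) ≈ 3.4.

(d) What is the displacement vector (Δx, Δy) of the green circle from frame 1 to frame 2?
(-0.1, -1.9)

The green circle was at (6.9, 4.7) in frame 1 and (6.8, 2.8) in frame 2.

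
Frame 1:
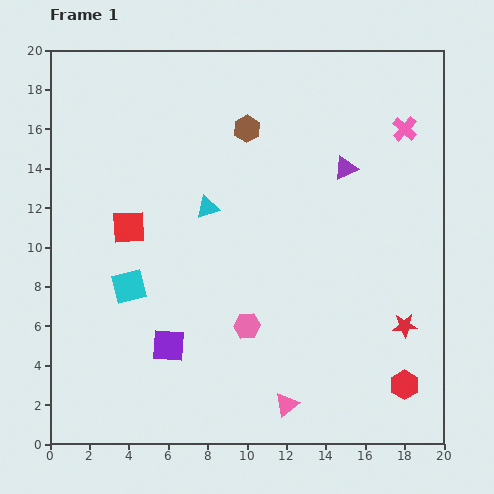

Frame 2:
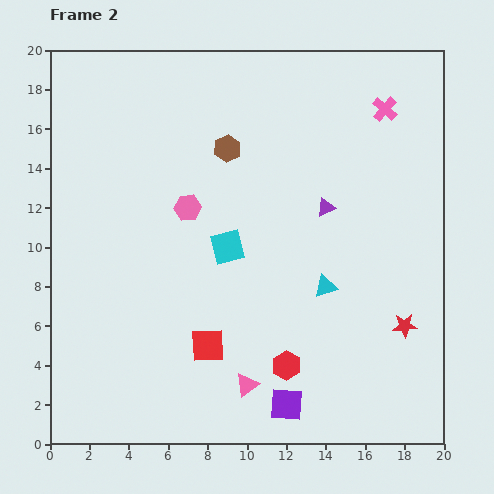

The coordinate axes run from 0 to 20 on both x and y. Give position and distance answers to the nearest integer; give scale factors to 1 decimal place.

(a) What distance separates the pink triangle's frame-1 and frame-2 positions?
2

The pink triangle moved from (12, 2) to (10, 3), a distance of √(2² + 1²) ≈ 2.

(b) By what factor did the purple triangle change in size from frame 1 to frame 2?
0.8×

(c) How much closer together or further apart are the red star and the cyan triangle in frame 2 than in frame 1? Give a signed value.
-8

Distance in frame 1: 12. Distance in frame 2: 4.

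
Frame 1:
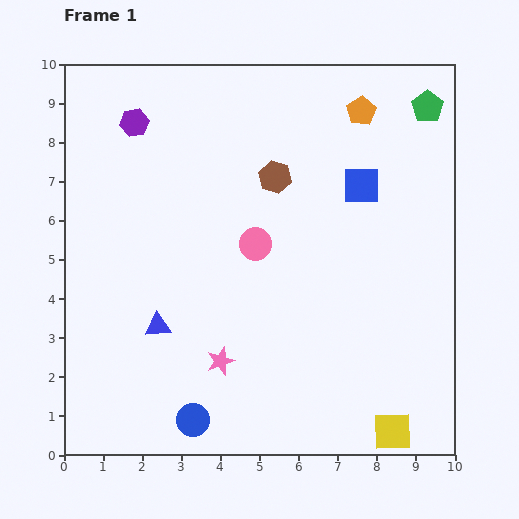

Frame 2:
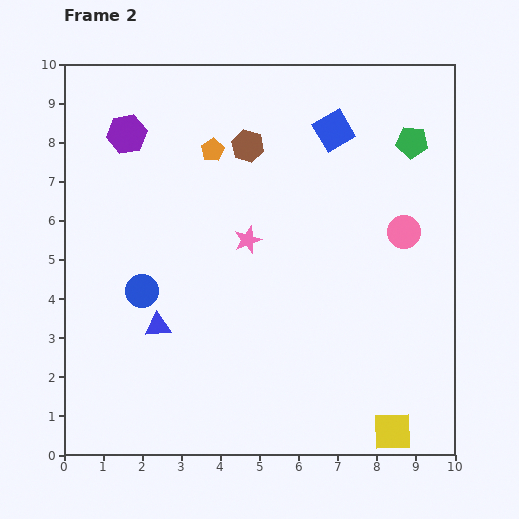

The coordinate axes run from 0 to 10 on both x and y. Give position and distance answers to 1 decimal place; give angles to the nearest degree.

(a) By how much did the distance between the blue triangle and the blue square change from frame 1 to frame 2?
+0.4

Distance in frame 1: 6.3. Distance in frame 2: 6.7.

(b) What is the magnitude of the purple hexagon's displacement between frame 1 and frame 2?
0.4

The purple hexagon moved from (1.8, 8.5) to (1.6, 8.2), a distance of √(0.2² + 0.3²) ≈ 0.4.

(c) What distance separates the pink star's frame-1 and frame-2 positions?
3.2

The pink star moved from (4.0, 2.4) to (4.7, 5.5), a distance of √(0.7² + 3.1²) ≈ 3.2.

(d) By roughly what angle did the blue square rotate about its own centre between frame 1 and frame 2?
30° counter-clockwise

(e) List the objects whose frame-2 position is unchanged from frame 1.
the yellow square, the blue triangle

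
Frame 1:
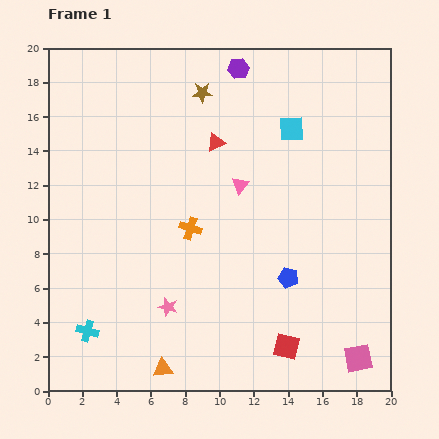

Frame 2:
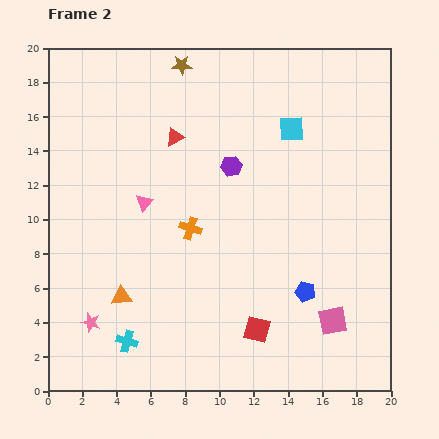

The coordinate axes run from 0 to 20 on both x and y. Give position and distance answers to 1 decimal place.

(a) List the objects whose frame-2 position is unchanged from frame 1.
the cyan square, the orange cross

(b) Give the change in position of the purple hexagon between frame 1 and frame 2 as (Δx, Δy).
(-0.4, -5.7)

The purple hexagon was at (11.1, 18.8) in frame 1 and (10.7, 13.1) in frame 2.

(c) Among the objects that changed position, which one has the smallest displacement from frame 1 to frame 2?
the blue pentagon

(moved 1.3)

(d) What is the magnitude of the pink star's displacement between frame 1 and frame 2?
4.6

The pink star moved from (7.0, 4.9) to (2.5, 4.0), a distance of √(4.5² + 0.9²) ≈ 4.6.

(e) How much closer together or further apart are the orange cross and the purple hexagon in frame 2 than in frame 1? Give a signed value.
-5.4

Distance in frame 1: 9.7. Distance in frame 2: 4.3.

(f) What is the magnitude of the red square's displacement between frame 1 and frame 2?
2.0

The red square moved from (13.9, 2.6) to (12.2, 3.6), a distance of √(1.7² + 1.0²) ≈ 2.0.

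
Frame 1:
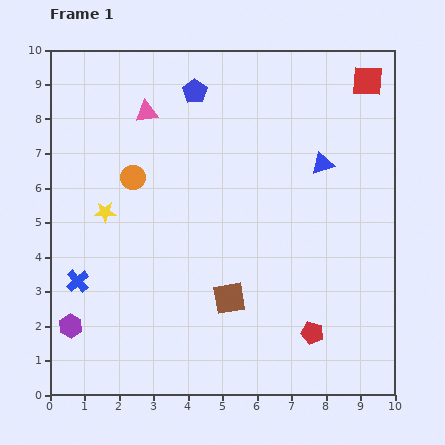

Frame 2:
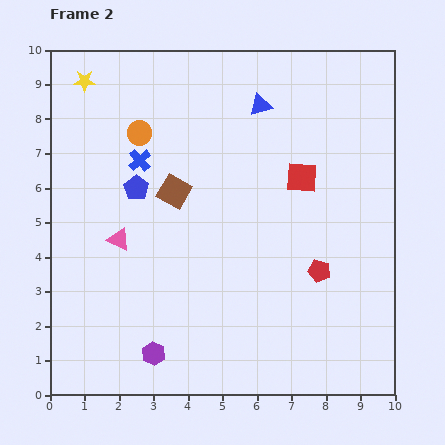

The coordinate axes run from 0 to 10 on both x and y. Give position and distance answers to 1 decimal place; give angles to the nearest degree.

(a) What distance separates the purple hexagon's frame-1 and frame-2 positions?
2.5

The purple hexagon moved from (0.6, 2.0) to (3.0, 1.2), a distance of √(2.4² + 0.8²) ≈ 2.5.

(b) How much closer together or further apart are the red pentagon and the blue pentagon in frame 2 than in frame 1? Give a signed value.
-2.0

Distance in frame 1: 7.8. Distance in frame 2: 5.8.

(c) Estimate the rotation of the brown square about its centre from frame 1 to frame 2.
39° clockwise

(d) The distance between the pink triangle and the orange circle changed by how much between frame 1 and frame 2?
+1.3

Distance in frame 1: 1.9. Distance in frame 2: 3.2.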